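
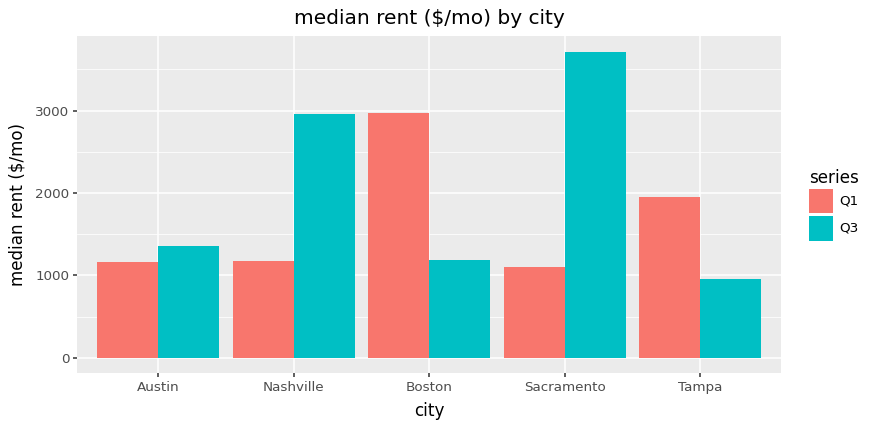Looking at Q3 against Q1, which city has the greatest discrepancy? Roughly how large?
Sacramento, ≈ 2500 $/mo

Sacramento: Q3 ≈ 3500, Q1 ≈ 1000 → gap ≈ 2500. Next-largest (Nashville) is only ≈ 2000.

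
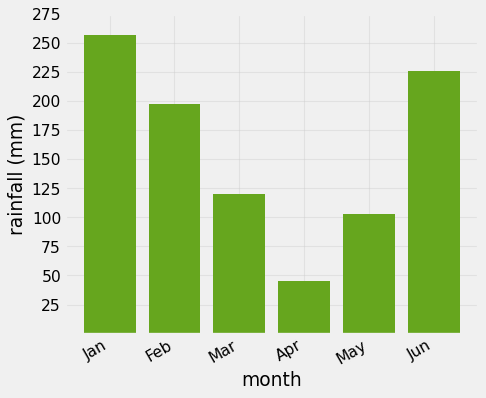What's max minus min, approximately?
≈ 200

Max Jan ≈ 250, min Apr ≈ 50; range ≈ 200.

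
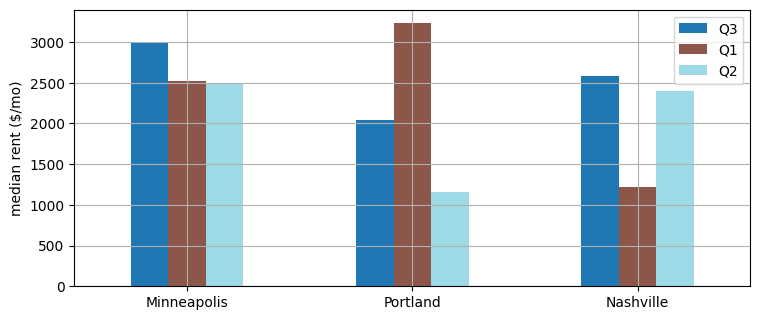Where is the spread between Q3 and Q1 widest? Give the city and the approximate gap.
Nashville, ≈ 1500 $/mo

Nashville: Q3 ≈ 2500, Q1 ≈ 1000 → gap ≈ 1500. Next-largest (Portland) is only ≈ 1000.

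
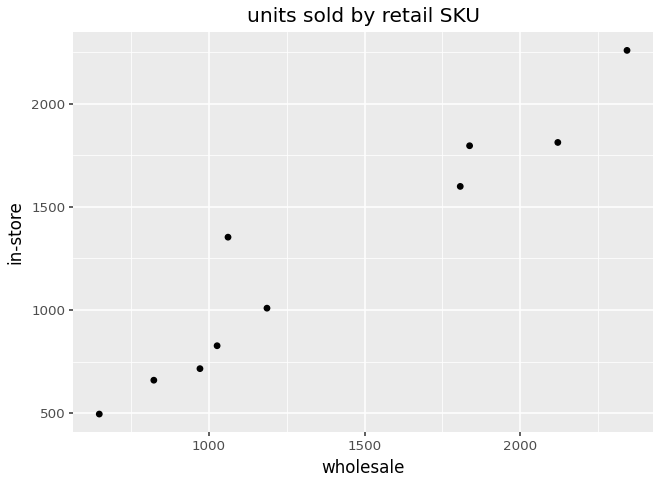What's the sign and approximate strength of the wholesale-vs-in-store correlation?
positive, strong

Points are positively correlated; strong (|r| ≈ 1.0).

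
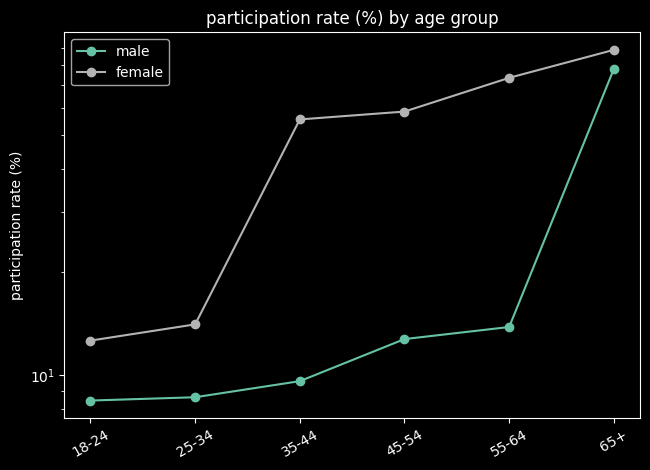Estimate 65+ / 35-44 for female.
≈ 1.5×

65+ ≈ 90, 35-44 ≈ 60; 90/60 ≈ 1.5.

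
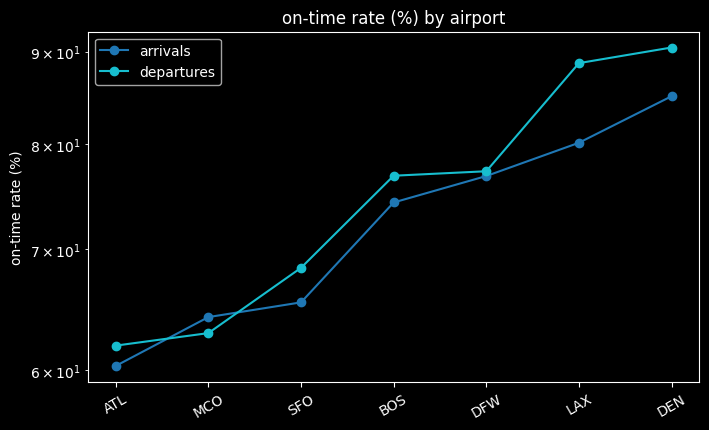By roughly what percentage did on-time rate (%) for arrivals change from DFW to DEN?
DFW ≈ 75, DEN ≈ 85; (85 − 75) / 75 ≈ +13.3%.

≈ +13.3%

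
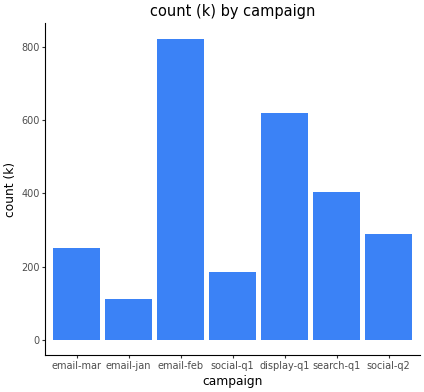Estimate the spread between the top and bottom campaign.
Max email-feb ≈ 800, min email-jan ≈ 100; range ≈ 700.

≈ 700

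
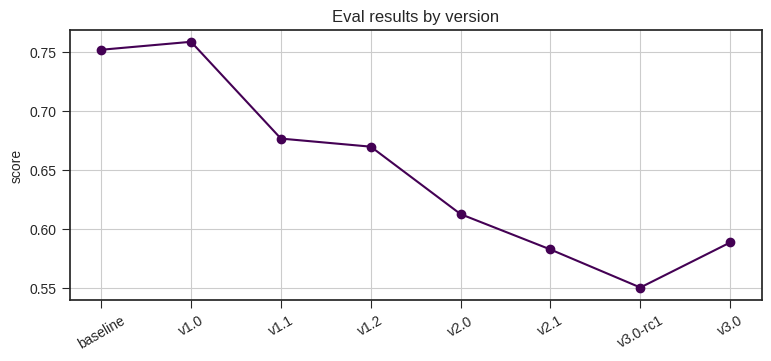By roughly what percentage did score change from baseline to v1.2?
≈ -13.2%

baseline ≈ 0.76, v1.2 ≈ 0.66; (0.66 − 0.76) / 0.76 ≈ -13.2%.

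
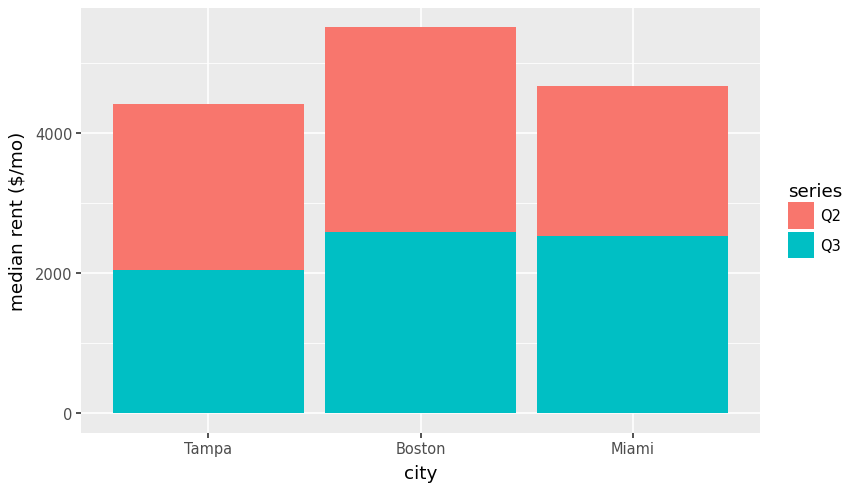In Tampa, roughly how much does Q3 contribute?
Q3 top ≈ 2000, bottom ≈ 0; segment ≈ 2000.

≈ 2000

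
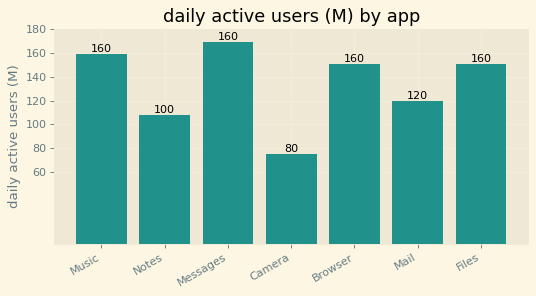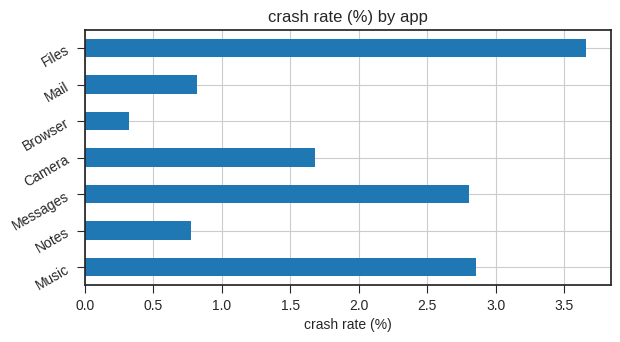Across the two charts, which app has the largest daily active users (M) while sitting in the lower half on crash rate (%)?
Chart 2 median crash rate (%) ≈ 1.5; below-median apps: Notes, Browser, Mail. Among those, Browser has the highest daily active users (M) (≈ 160).

Browser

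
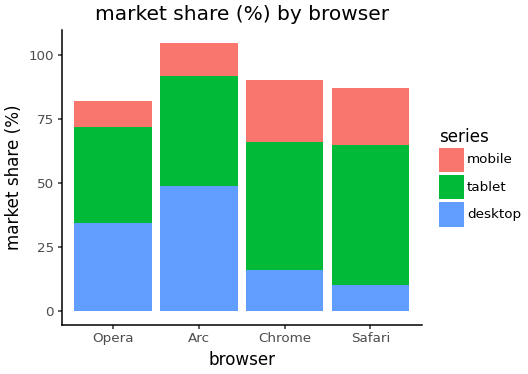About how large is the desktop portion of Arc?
desktop top ≈ 50, bottom ≈ 0; segment ≈ 50.

≈ 50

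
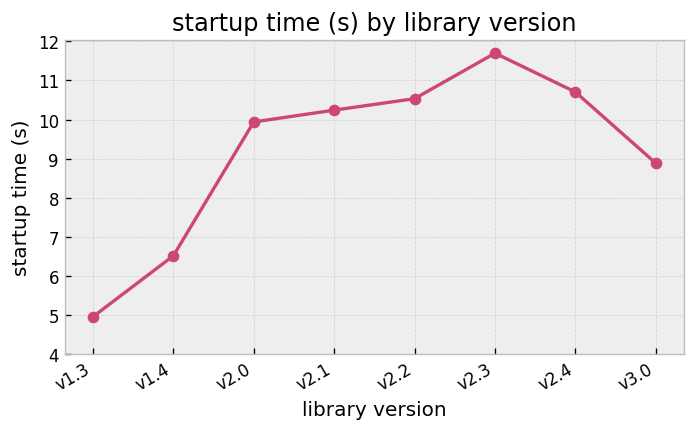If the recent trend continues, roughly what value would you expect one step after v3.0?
Last three: 12, 11, 9 → slope ≈ -1.5/step → next ≈ 7.5.

≈ 7.5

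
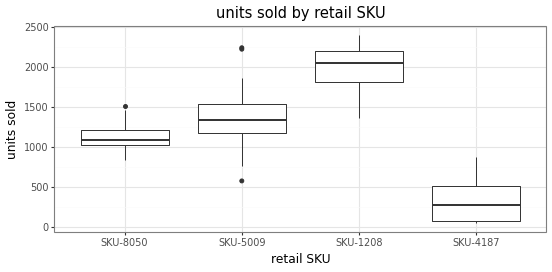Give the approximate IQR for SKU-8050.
≈ 200

Q3 ≈ 1200, Q1 ≈ 1000; IQR ≈ 200.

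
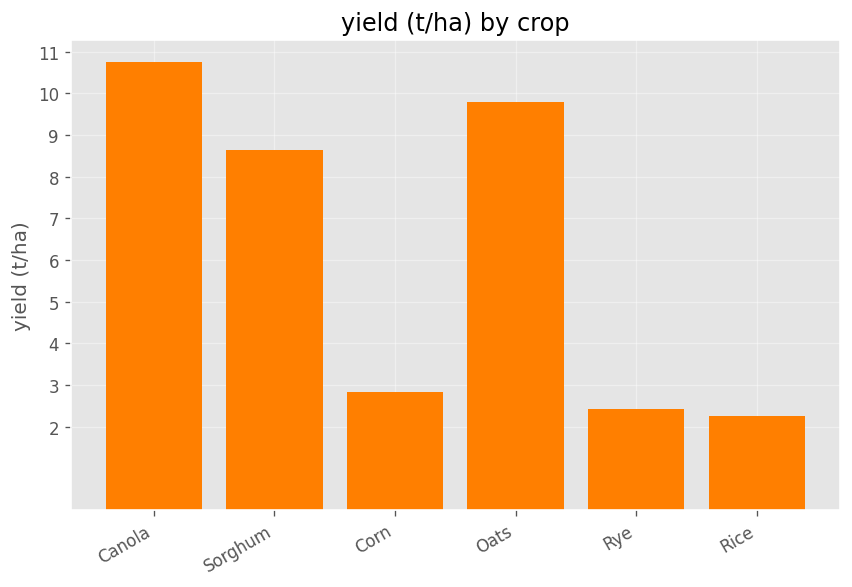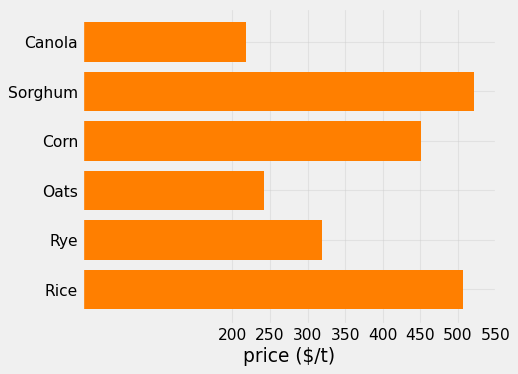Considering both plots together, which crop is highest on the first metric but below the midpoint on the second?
Chart 2 median price ($/t) ≈ 400; below-median crops: Canola, Oats, Rye. Among those, Canola has the highest yield (t/ha) (≈ 11).

Canola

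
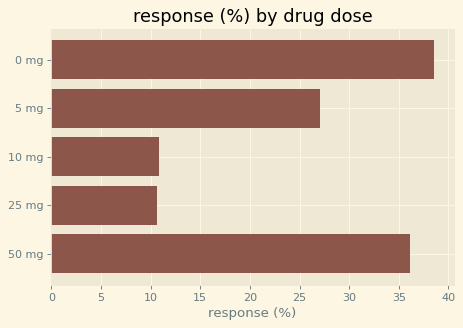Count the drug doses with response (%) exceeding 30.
2

Above 30: 0 mg, 50 mg.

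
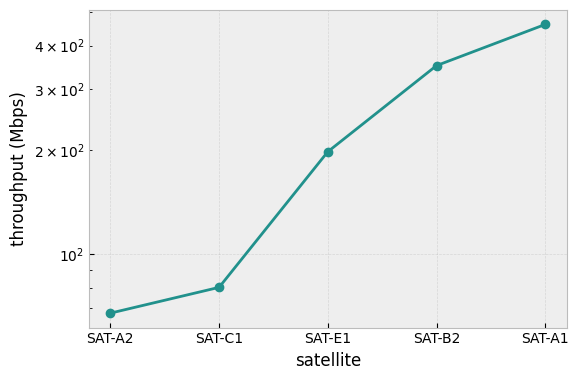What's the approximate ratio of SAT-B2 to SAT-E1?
≈ 1.75×

SAT-B2 ≈ 350, SAT-E1 ≈ 200; 350/200 ≈ 1.75.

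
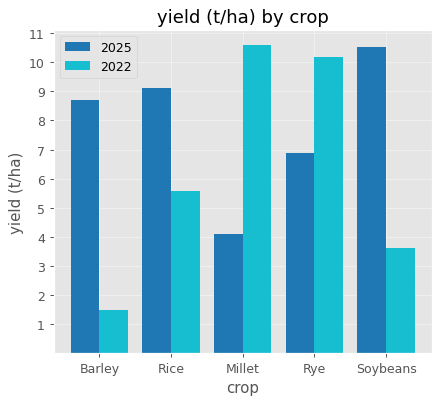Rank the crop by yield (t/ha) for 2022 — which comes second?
Top 3 for 2022: Millet ≈ 11, Rye ≈ 10, Rice ≈ 6.

Rye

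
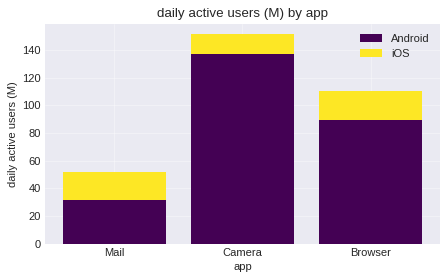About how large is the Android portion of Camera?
Android top ≈ 140, bottom ≈ 0; segment ≈ 140.

≈ 140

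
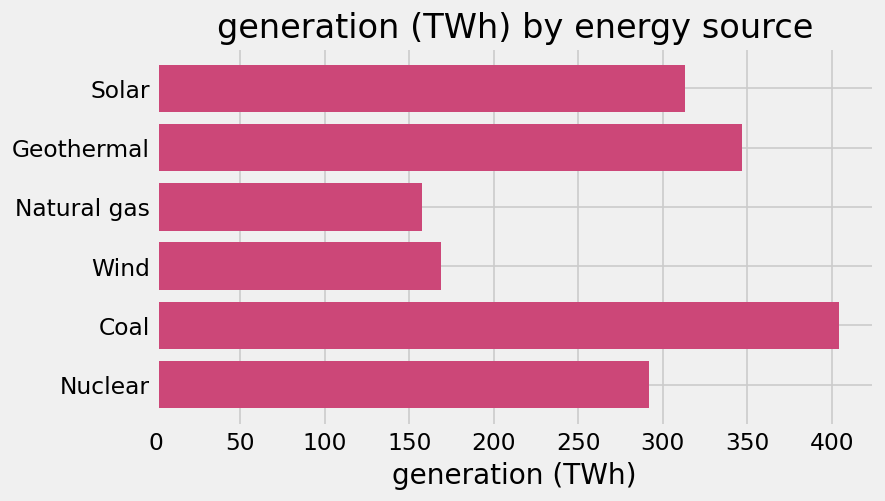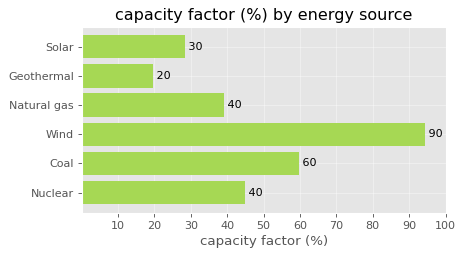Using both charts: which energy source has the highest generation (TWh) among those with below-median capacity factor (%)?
Chart 2 median capacity factor (%) ≈ 40; below-median energy sources: Solar, Geothermal, Natural gas. Among those, Geothermal has the highest generation (TWh) (≈ 350).

Geothermal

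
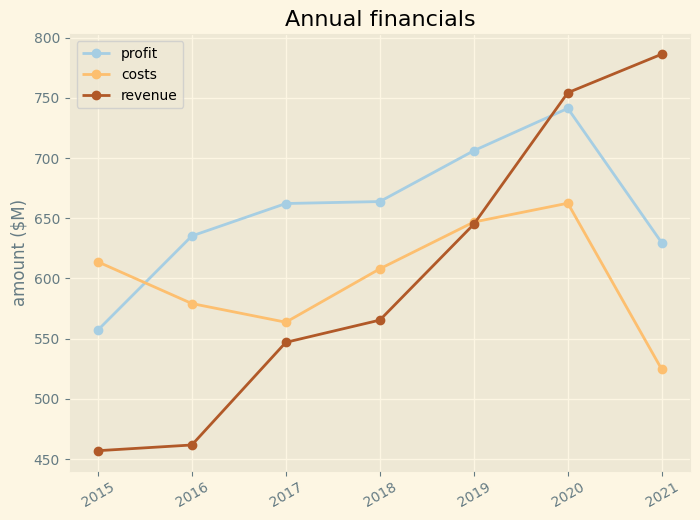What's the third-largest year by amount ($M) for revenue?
2019

Top 4 for revenue: 2021 ≈ 800, 2020 ≈ 750, 2019 ≈ 650, 2018 ≈ 550.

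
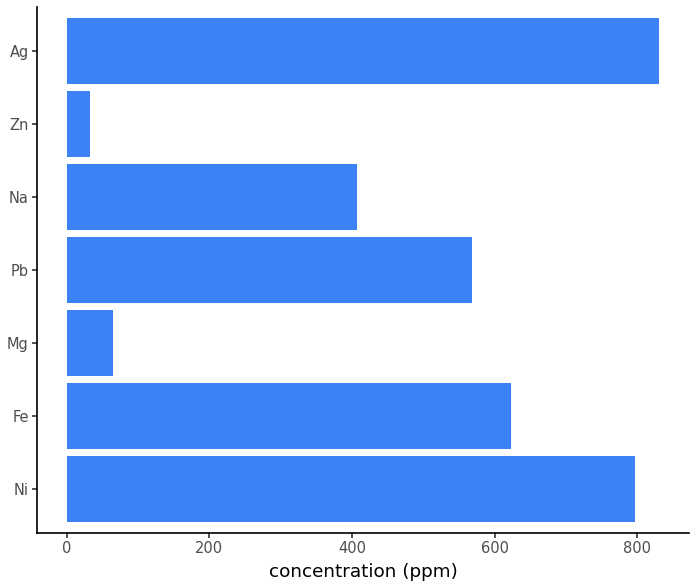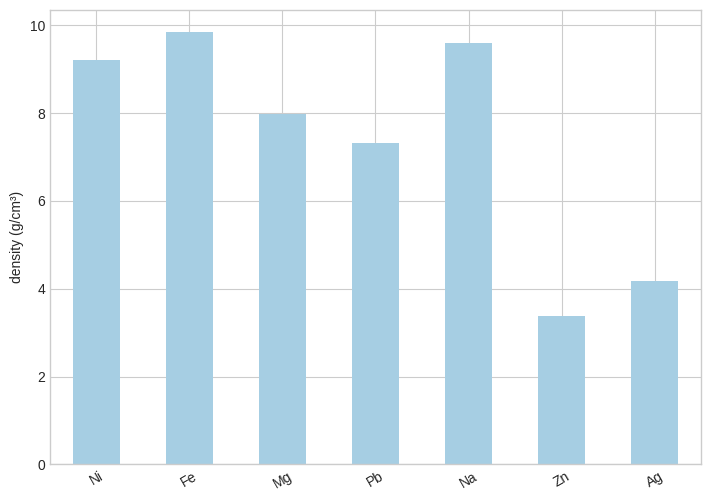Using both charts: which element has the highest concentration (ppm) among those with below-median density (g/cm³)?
Ag

Chart 2 median density (g/cm³) ≈ 8; below-median elements: Pb, Zn, Ag. Among those, Ag has the highest concentration (ppm) (≈ 800).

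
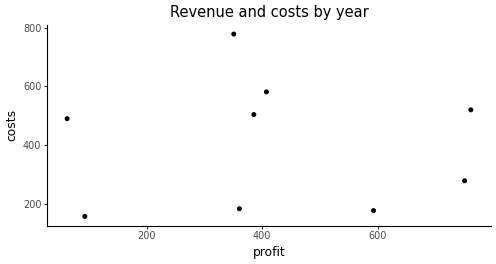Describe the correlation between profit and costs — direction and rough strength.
no clear correlation

Points are roughly uncorrelated; weak (|r| ≈ 0.0).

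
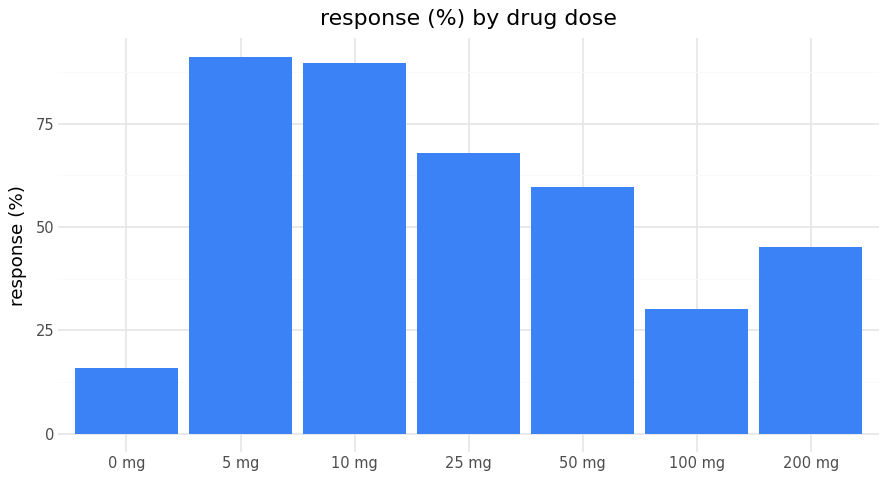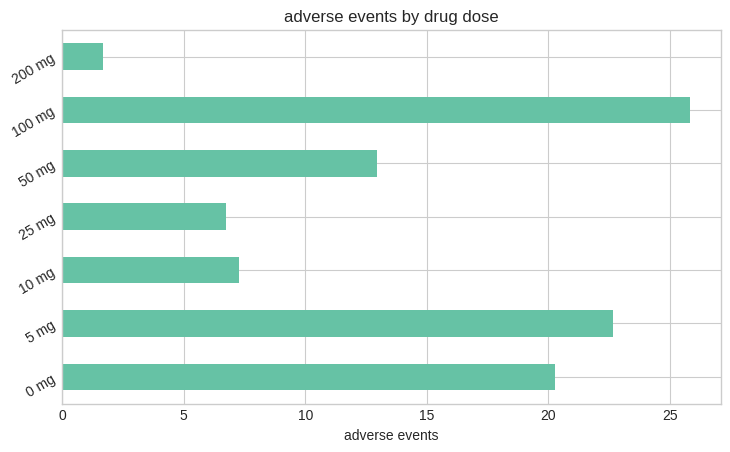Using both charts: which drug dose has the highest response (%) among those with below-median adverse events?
10 mg

Chart 2 median adverse events ≈ 15; below-median drug doses: 10 mg, 25 mg, 200 mg. Among those, 10 mg has the highest response (%) (≈ 90).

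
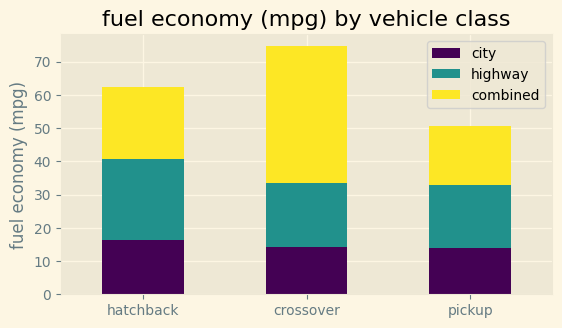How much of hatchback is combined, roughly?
≈ 20

combined top ≈ 60, bottom ≈ 40; segment ≈ 20.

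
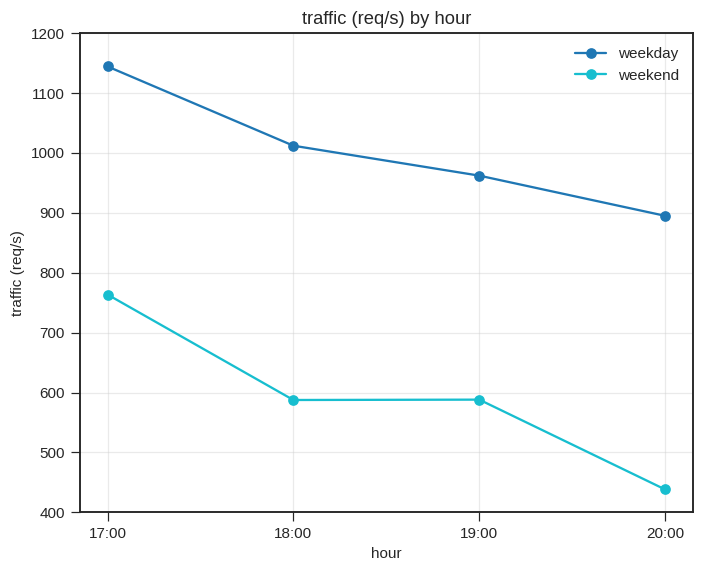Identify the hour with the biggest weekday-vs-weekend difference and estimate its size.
20:00, ≈ 500 req/s

20:00: weekday ≈ 900, weekend ≈ 400 → gap ≈ 500. Next-largest (18:00) is only ≈ 400.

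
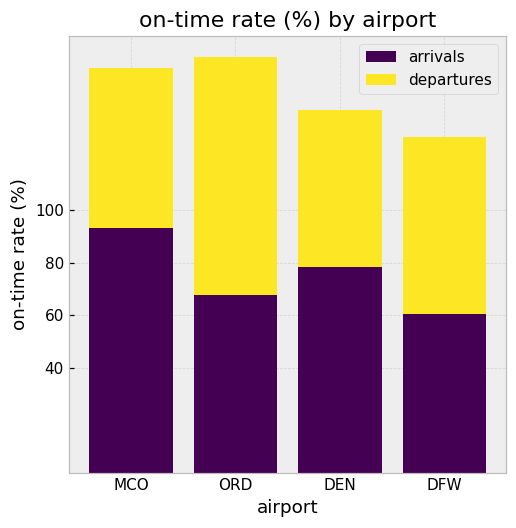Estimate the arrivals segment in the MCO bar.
≈ 100

arrivals top ≈ 100, bottom ≈ 0; segment ≈ 100.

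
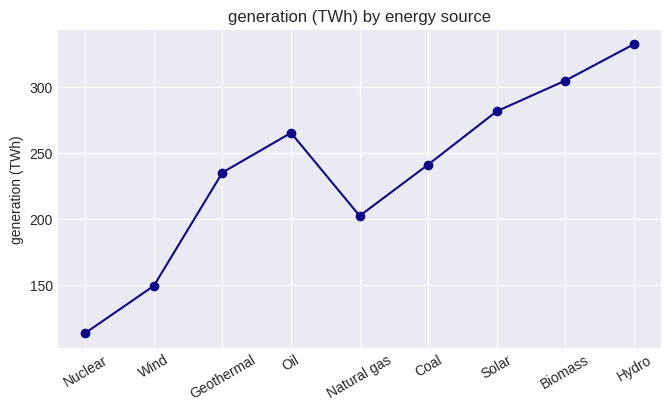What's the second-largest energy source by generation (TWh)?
Biomass

Top 3: Hydro ≈ 340, Biomass ≈ 300, Solar ≈ 280.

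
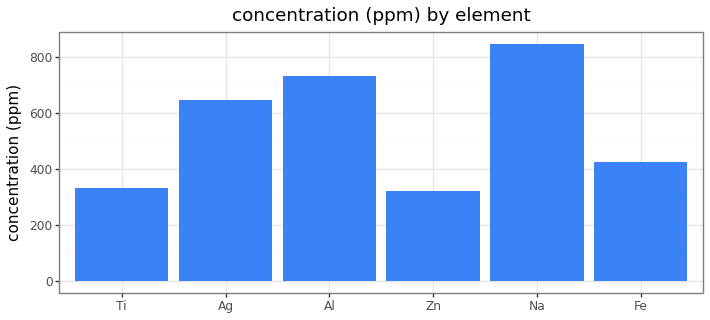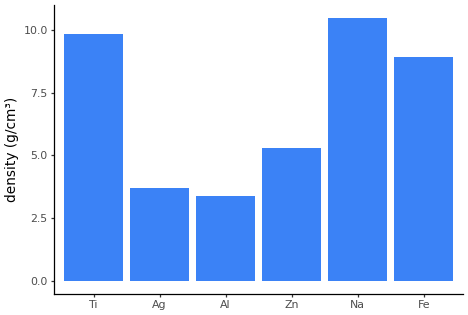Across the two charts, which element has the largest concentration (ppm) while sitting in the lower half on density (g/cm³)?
Al

Chart 2 median density (g/cm³) ≈ 7; below-median elements: Ag, Al, Zn. Among those, Al has the highest concentration (ppm) (≈ 700).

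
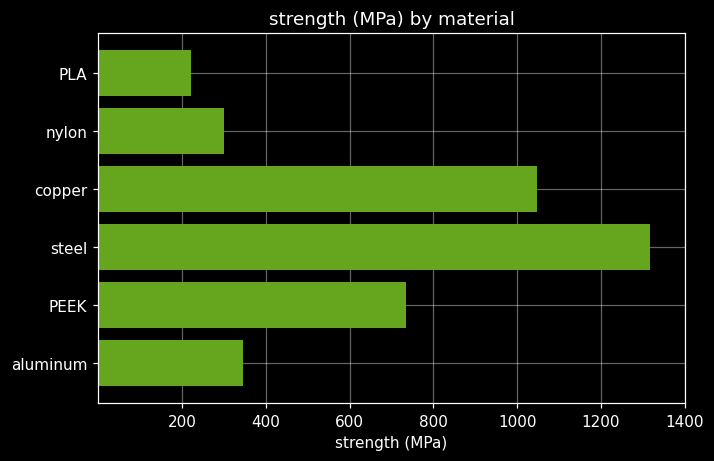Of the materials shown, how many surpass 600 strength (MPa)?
3

Above 600: copper, steel, PEEK.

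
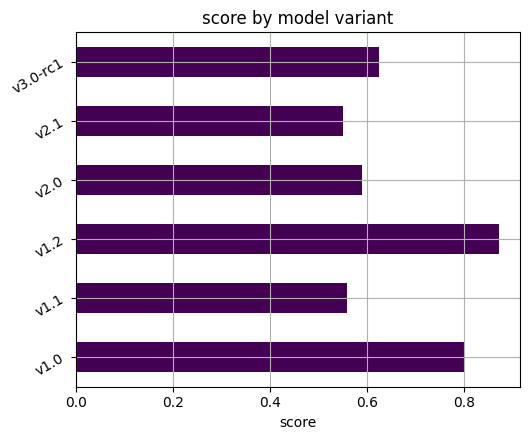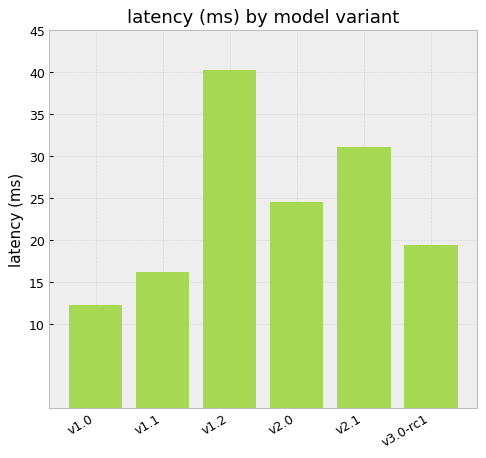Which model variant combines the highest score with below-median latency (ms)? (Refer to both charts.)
v1.0

Chart 2 median latency (ms) ≈ 20; below-median model variants: v1.0, v1.1, v3.0-rc1. Among those, v1.0 has the highest score (≈ 0.8).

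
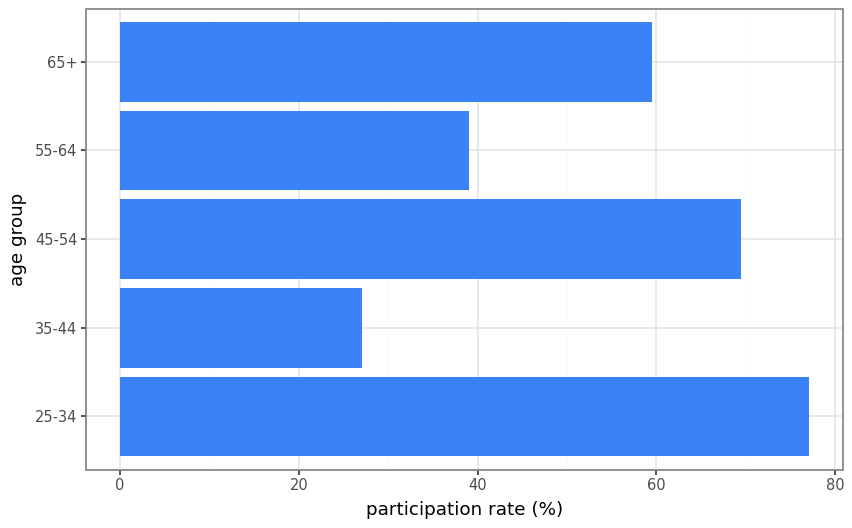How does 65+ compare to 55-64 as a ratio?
≈ 1.5×

65+ ≈ 60, 55-64 ≈ 40; 60/40 ≈ 1.5.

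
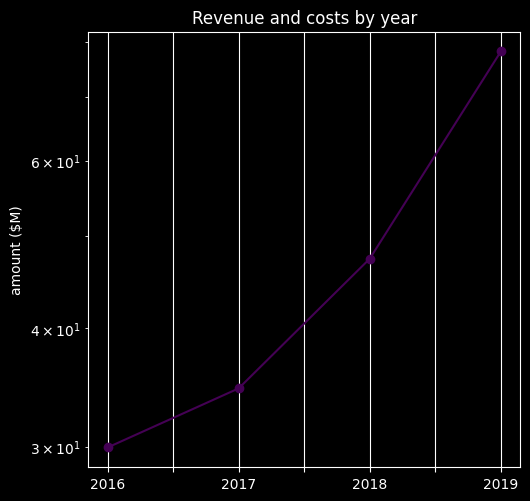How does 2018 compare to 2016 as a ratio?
≈ 1.5×

2018 ≈ 45, 2016 ≈ 30; 45/30 ≈ 1.5.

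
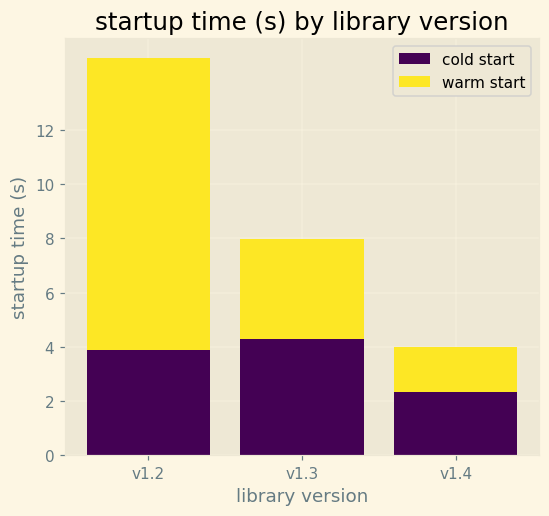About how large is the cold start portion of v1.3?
≈ 4

cold start top ≈ 4, bottom ≈ 0; segment ≈ 4.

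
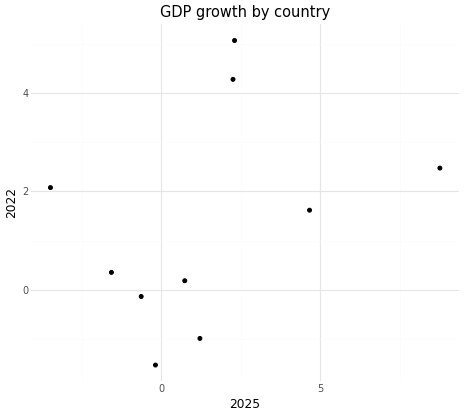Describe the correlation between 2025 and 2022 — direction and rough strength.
positive, weak

Points are positively correlated; weak (|r| ≈ 0.3).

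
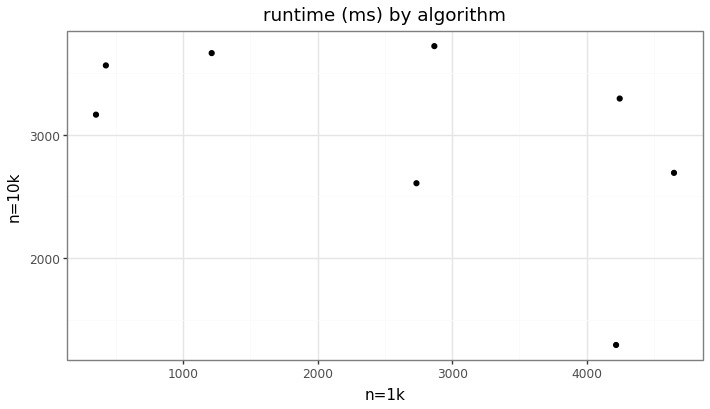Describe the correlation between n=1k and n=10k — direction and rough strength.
Points are negatively correlated; moderate (|r| ≈ 0.5).

negative, moderate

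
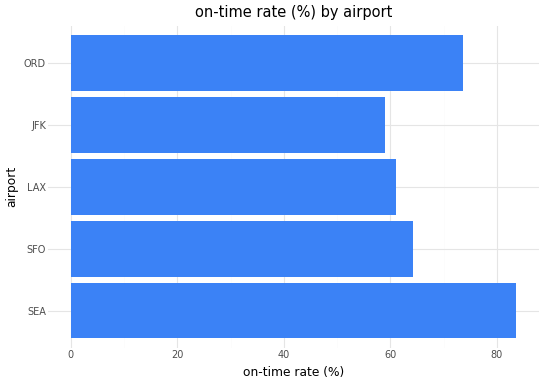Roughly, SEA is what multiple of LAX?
≈ 1.33×

SEA ≈ 80, LAX ≈ 60; 80/60 ≈ 1.33.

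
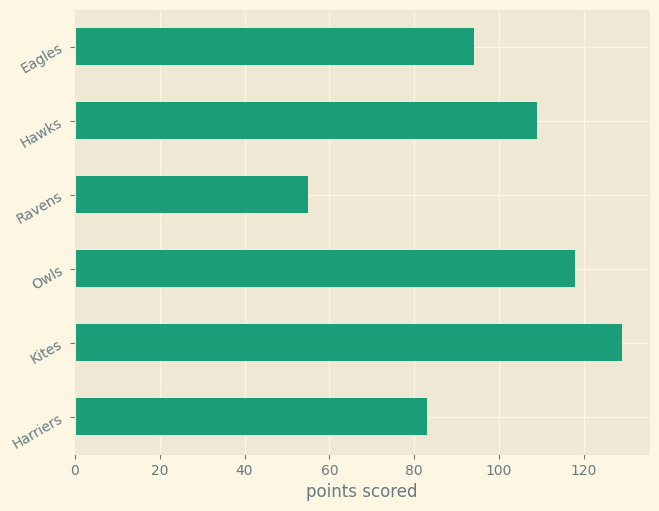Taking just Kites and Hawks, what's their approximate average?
(120 + 100) / 2 ≈ 110.

≈ 110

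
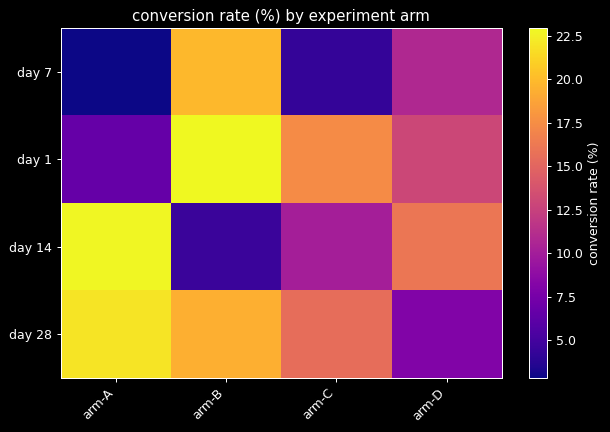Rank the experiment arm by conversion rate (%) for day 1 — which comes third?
Top 4 for day 1: arm-B ≈ 22, arm-C ≈ 18, arm-D ≈ 12, arm-A ≈ 6.

arm-D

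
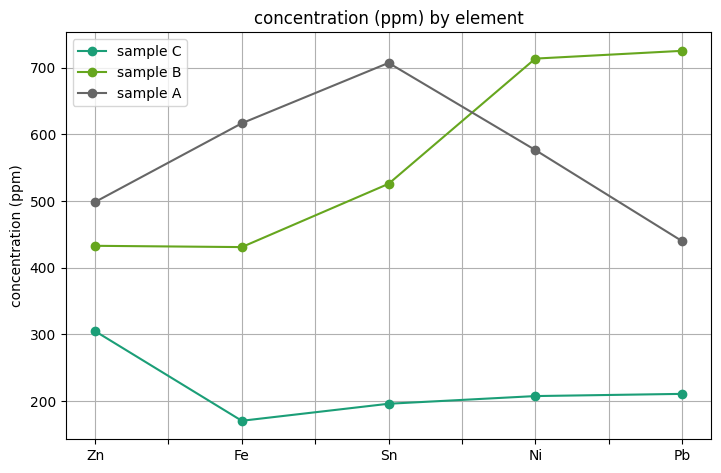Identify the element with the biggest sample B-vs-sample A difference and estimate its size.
Pb, ≈ 300 ppm

Pb: sample B ≈ 750, sample A ≈ 450 → gap ≈ 300. Next-largest (Fe) is only ≈ 150.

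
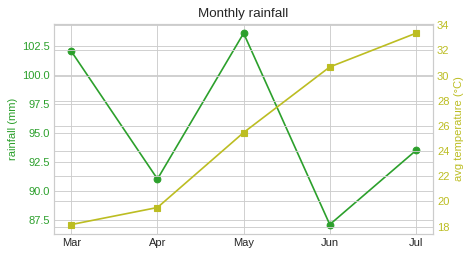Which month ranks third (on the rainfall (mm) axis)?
Top 4 (on the rainfall (mm) axis): May ≈ 104, Mar ≈ 102, Jul ≈ 94, Apr ≈ 92.

Jul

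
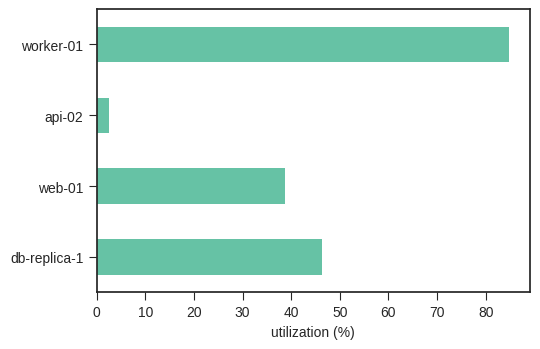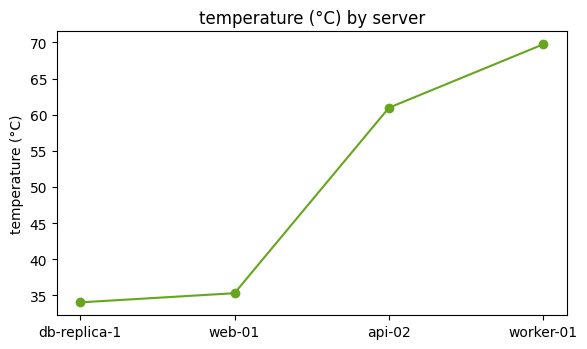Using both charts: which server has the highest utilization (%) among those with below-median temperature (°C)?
db-replica-1

Chart 2 median temperature (°C) ≈ 50; below-median servers: db-replica-1, web-01. Among those, db-replica-1 has the highest utilization (%) (≈ 50).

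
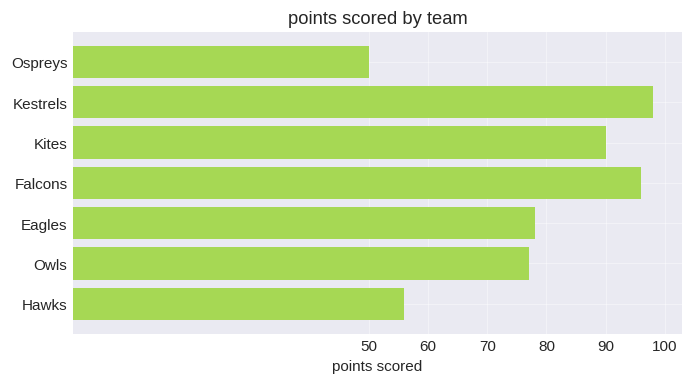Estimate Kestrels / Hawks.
≈ 1.67×

Kestrels ≈ 100, Hawks ≈ 60; 100/60 ≈ 1.67.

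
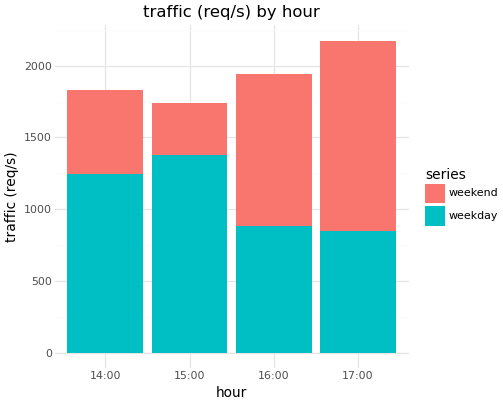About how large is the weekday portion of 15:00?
weekday top ≈ 1400, bottom ≈ 0; segment ≈ 1400.

≈ 1400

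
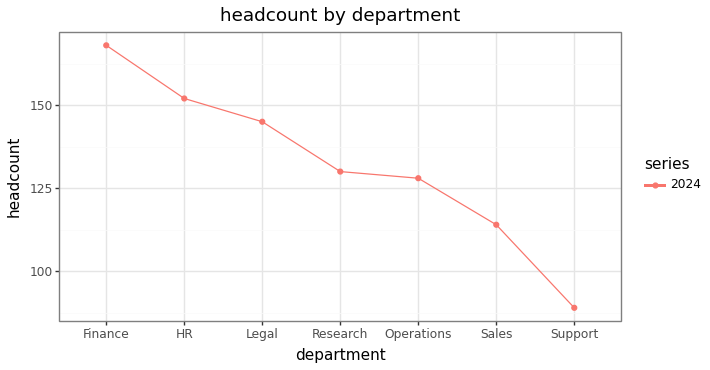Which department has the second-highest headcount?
HR

Top 3: Finance ≈ 170, HR ≈ 150, Legal ≈ 140.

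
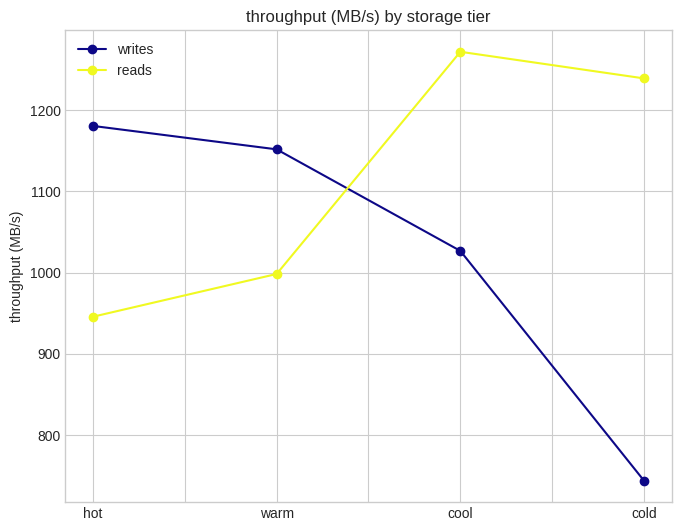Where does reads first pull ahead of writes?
warm: reads ≈ 1000 vs writes ≈ 1150 (not yet); cool: reads ≈ 1250 vs writes ≈ 1050 (first crossover).

cool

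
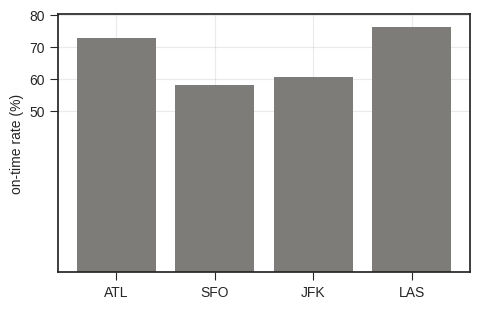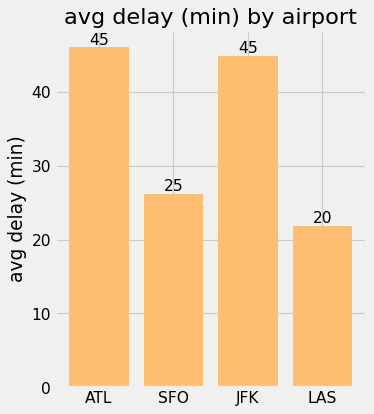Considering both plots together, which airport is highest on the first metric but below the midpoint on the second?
LAS

Chart 2 median avg delay (min) ≈ 35; below-median airports: SFO, LAS. Among those, LAS has the highest on-time rate (%) (≈ 80).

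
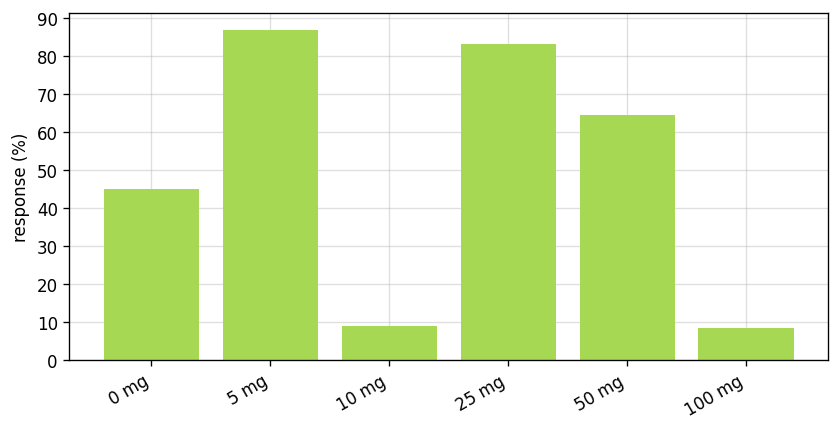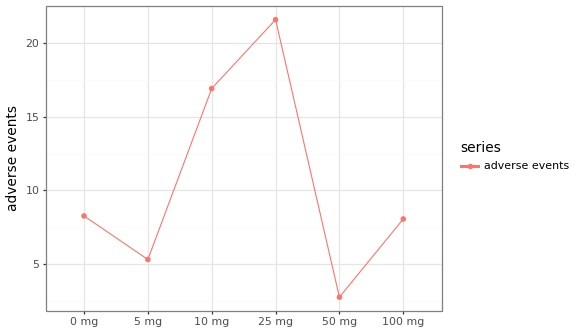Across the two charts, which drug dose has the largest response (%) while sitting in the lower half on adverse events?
Chart 2 median adverse events ≈ 8; below-median drug doses: 5 mg, 50 mg, 100 mg. Among those, 5 mg has the highest response (%) (≈ 90).

5 mg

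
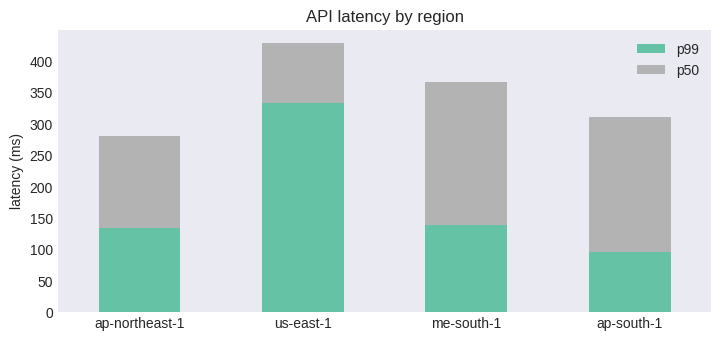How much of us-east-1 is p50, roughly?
p50 top ≈ 450, bottom ≈ 350; segment ≈ 100.

≈ 100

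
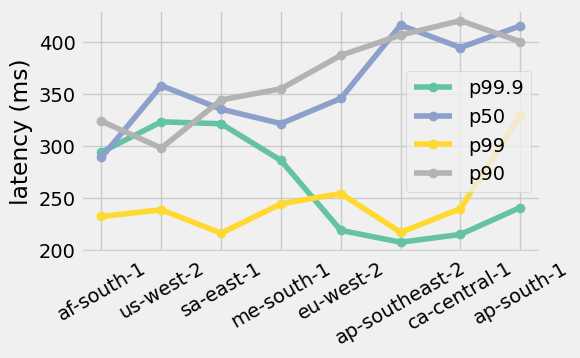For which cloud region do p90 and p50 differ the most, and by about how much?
us-west-2, ≈ 60 ms

us-west-2: p90 ≈ 300, p50 ≈ 360 → gap ≈ 60. Next-largest (eu-west-2) is only ≈ 40.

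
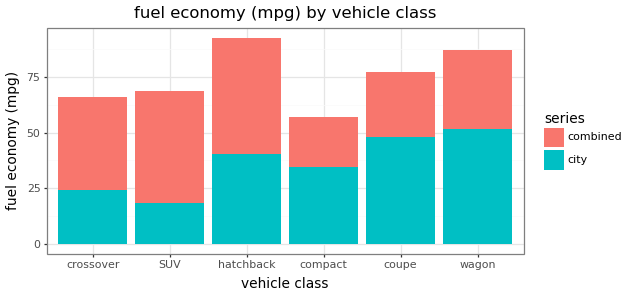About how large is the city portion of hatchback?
city top ≈ 40, bottom ≈ 0; segment ≈ 40.

≈ 40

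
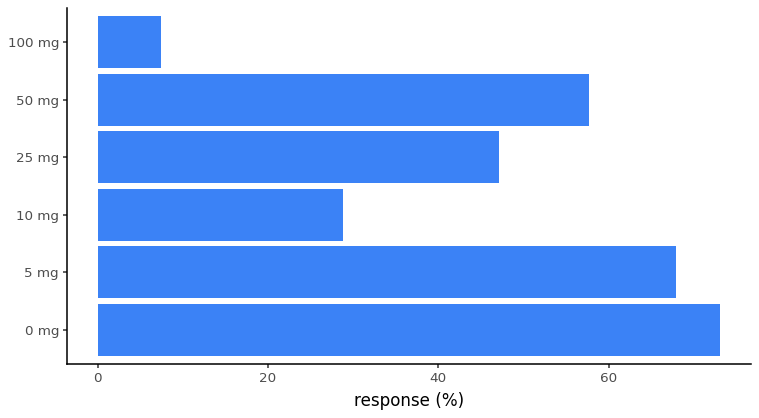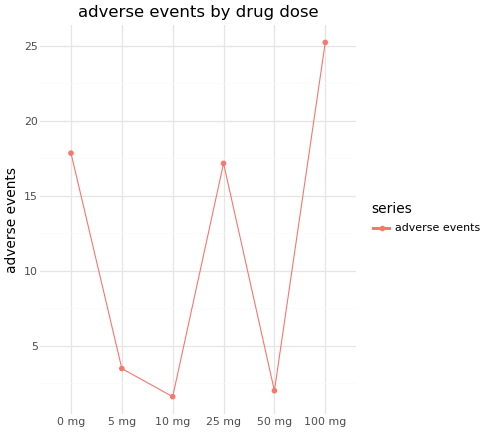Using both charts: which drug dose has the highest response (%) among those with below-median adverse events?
5 mg

Chart 2 median adverse events ≈ 10; below-median drug doses: 5 mg, 10 mg, 50 mg. Among those, 5 mg has the highest response (%) (≈ 70).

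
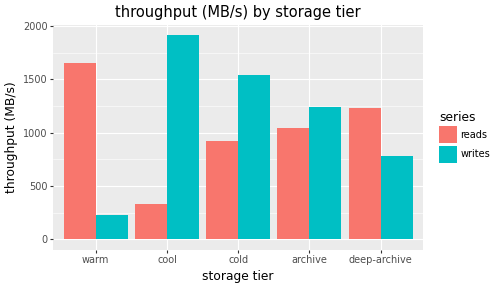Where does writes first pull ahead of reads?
warm: writes ≈ 200 vs reads ≈ 1600 (not yet); cool: writes ≈ 2000 vs reads ≈ 400 (first crossover).

cool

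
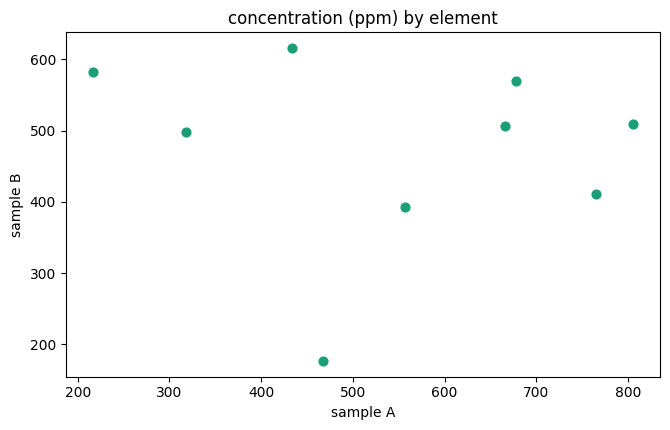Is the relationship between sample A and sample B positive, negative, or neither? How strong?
Points are roughly uncorrelated; weak (|r| ≈ 0.1).

no clear correlation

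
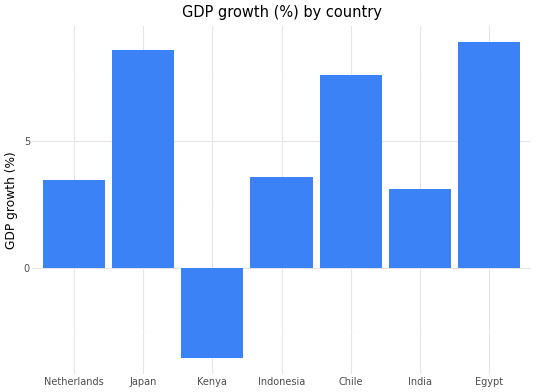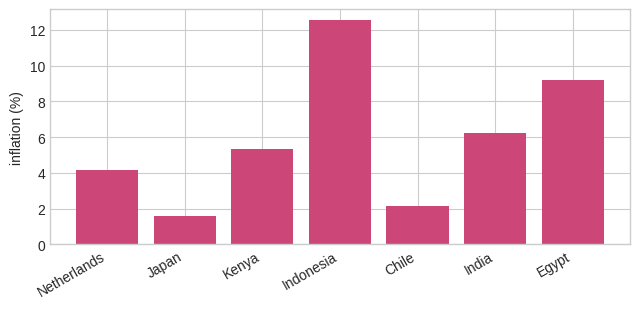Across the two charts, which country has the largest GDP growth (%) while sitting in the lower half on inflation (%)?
Japan

Chart 2 median inflation (%) ≈ 6; below-median countries: Netherlands, Japan, Chile. Among those, Japan has the highest GDP growth (%) (≈ 9).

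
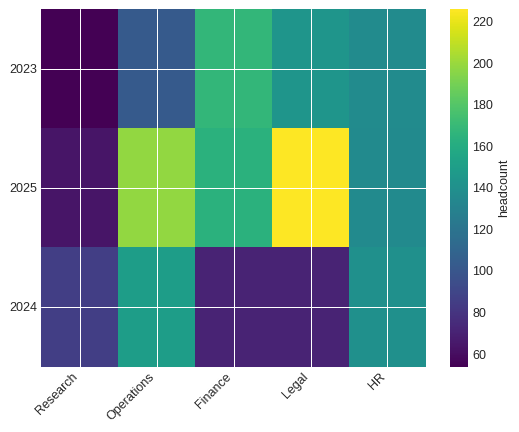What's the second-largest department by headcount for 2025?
Top 3 for 2025: Legal ≈ 220, Operations ≈ 200, Finance ≈ 160.

Operations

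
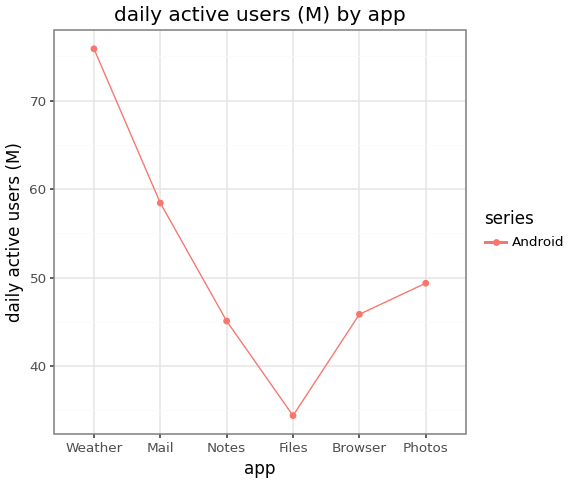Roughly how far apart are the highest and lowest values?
Max Weather ≈ 75, min Files ≈ 35; range ≈ 40.

≈ 40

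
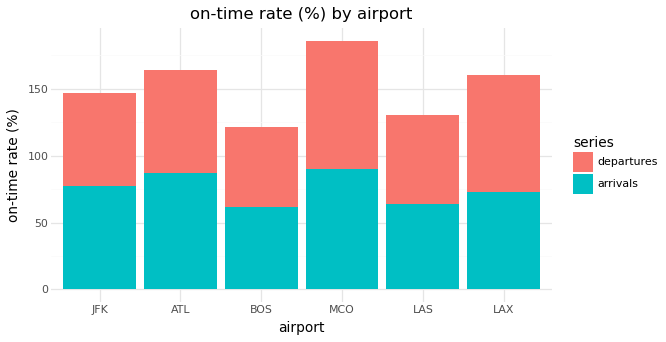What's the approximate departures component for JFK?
departures top ≈ 140, bottom ≈ 80; segment ≈ 60.

≈ 60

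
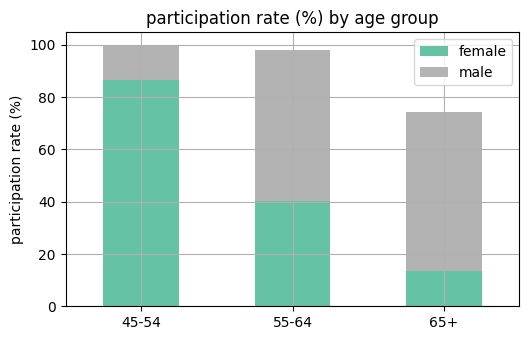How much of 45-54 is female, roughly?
female top ≈ 90, bottom ≈ 0; segment ≈ 90.

≈ 90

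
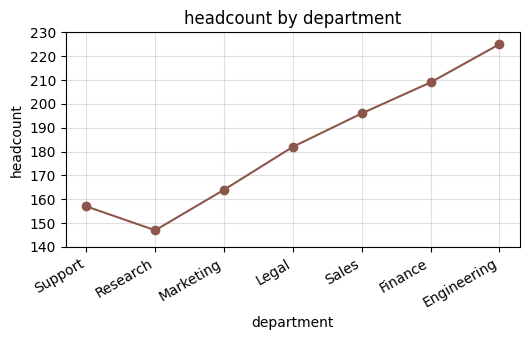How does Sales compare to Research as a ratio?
Sales ≈ 200, Research ≈ 150; 200/150 ≈ 1.33.

≈ 1.33×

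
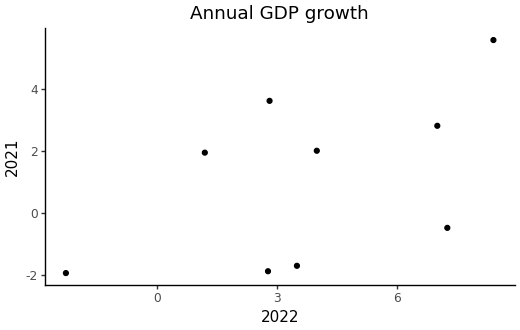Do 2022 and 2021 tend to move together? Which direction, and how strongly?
Points are positively correlated; moderate (|r| ≈ 0.5).

positive, moderate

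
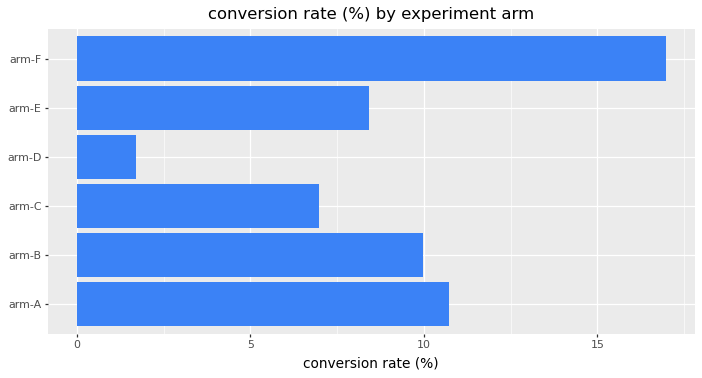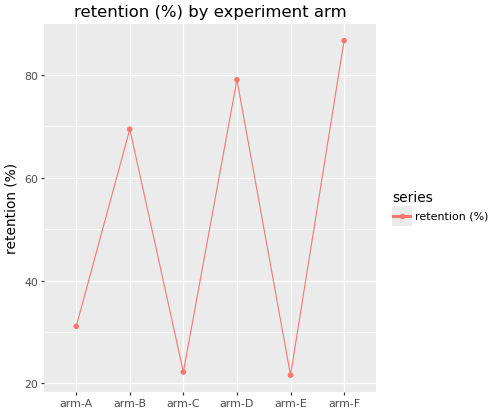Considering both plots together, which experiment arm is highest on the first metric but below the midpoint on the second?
arm-A

Chart 2 median retention (%) ≈ 50; below-median experiment arms: arm-A, arm-C, arm-E. Among those, arm-A has the highest conversion rate (%) (≈ 10).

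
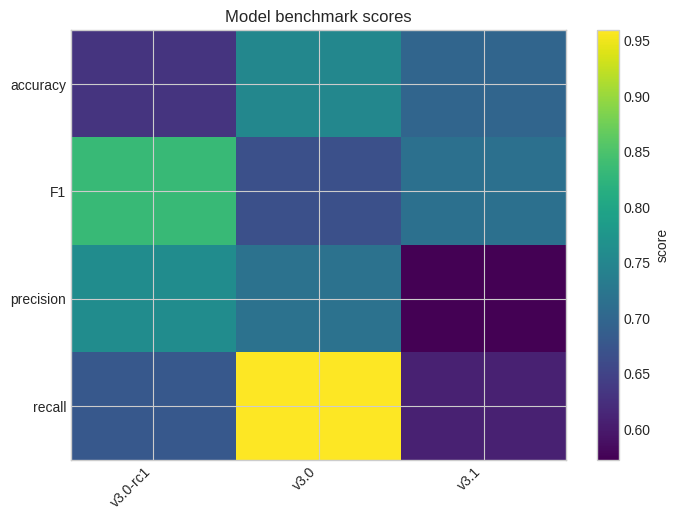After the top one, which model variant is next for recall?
v3.0-rc1

Top 3 for recall: v3.0 ≈ 0.95, v3.0-rc1 ≈ 0.70, v3.1 ≈ 0.60.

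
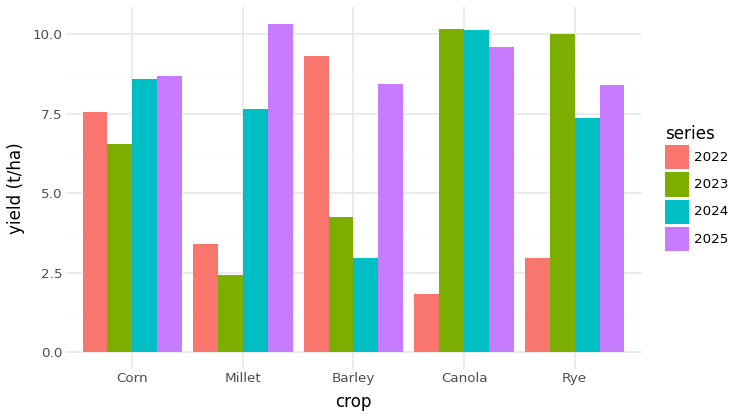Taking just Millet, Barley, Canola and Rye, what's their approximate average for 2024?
≈ 7

(8 + 3 + 10 + 7) / 4 ≈ 7.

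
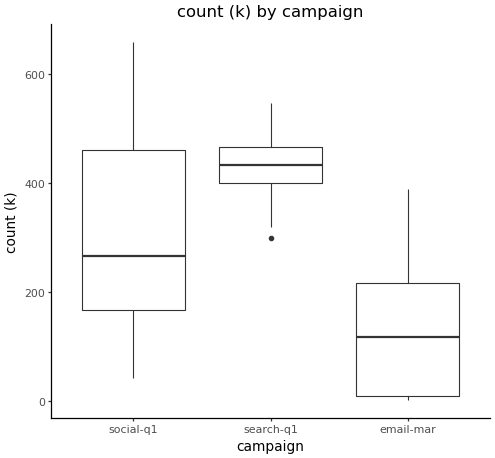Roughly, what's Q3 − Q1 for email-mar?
Q3 ≈ 225, Q1 ≈ 0; IQR ≈ 225.

≈ 225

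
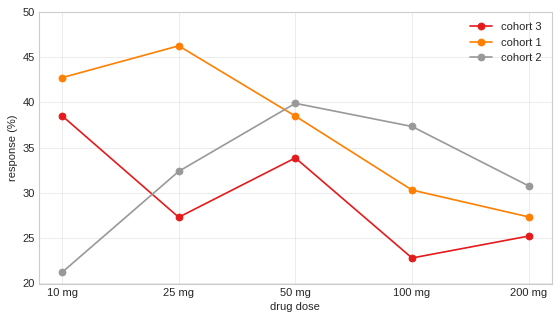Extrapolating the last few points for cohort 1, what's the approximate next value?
Last three: 40, 30, 25 → slope ≈ -7.5/step → next ≈ 17.5.

≈ 17.5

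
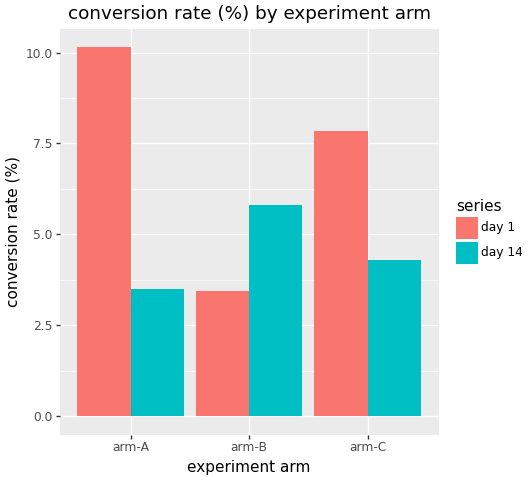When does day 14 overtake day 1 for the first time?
arm-B

arm-A: day 14 ≈ 3 vs day 1 ≈ 10 (not yet); arm-B: day 14 ≈ 6 vs day 1 ≈ 3 (first crossover).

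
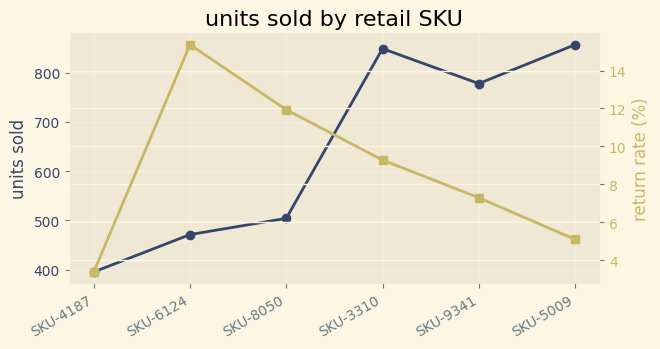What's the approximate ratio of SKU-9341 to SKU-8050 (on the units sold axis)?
≈ 1.6×

SKU-9341 ≈ 800, SKU-8050 ≈ 500; 800/500 ≈ 1.6.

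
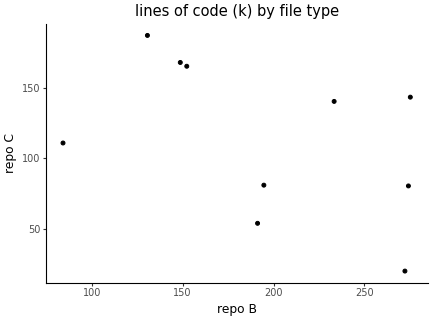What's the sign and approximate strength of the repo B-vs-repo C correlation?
Points are negatively correlated; moderate (|r| ≈ 0.5).

negative, moderate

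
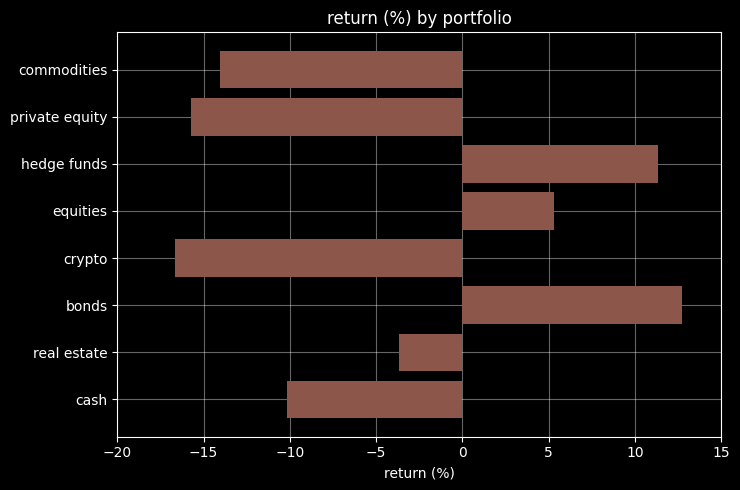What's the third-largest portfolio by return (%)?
equities

Top 4: bonds ≈ 15, hedge funds ≈ 10, equities ≈ 5, real estate ≈ -5.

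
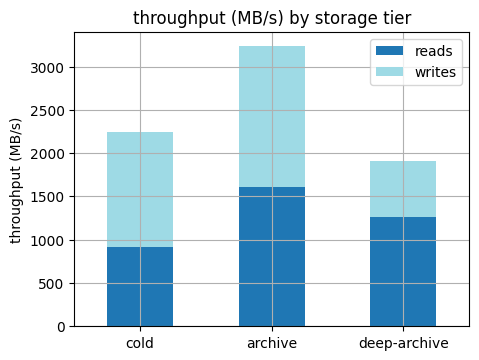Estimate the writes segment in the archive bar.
writes top ≈ 3000, bottom ≈ 1500; segment ≈ 1500.

≈ 1500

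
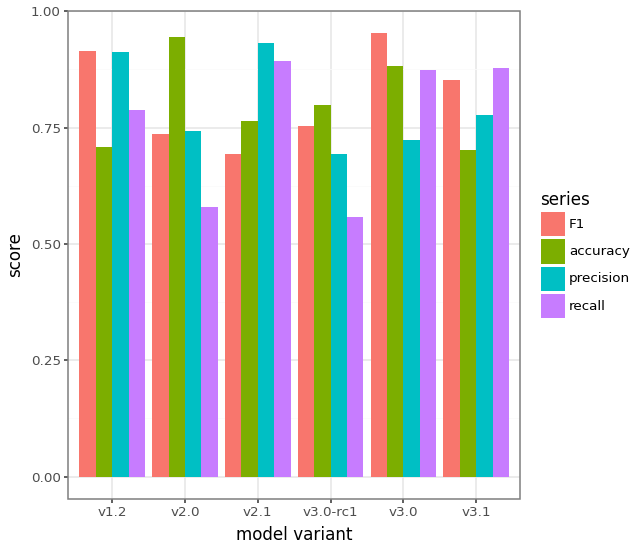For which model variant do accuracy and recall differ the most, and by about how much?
v2.0, ≈ 0.3

v2.0: accuracy ≈ 0.9, recall ≈ 0.6 → gap ≈ 0.3. Next-largest (v3.0-rc1) is only ≈ 0.2.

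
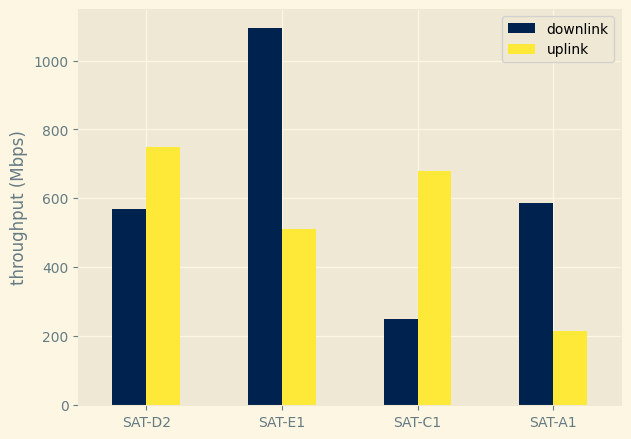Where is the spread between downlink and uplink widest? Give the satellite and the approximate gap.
SAT-E1: downlink ≈ 1100, uplink ≈ 500 → gap ≈ 600. Next-largest (SAT-C1) is only ≈ 500.

SAT-E1, ≈ 600 Mbps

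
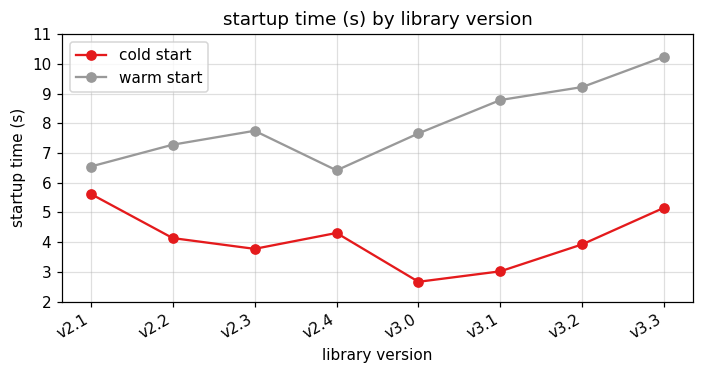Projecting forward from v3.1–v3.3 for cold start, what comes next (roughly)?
≈ 6

Last three: 3, 4, 5 → slope ≈ 1/step → next ≈ 6.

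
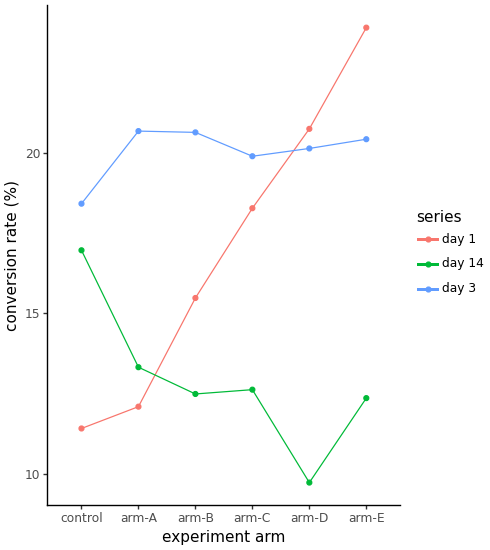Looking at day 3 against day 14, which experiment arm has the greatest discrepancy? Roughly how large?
arm-D: day 3 ≈ 20, day 14 ≈ 10 → gap ≈ 10. Next-largest (arm-B) is only ≈ 8.

arm-D, ≈ 10 %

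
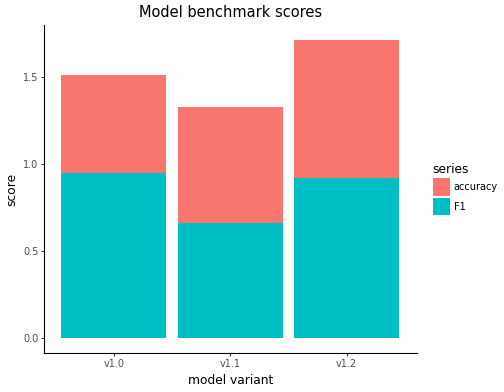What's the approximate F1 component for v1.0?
≈ 1.0

F1 top ≈ 1.0, bottom ≈ 0.0; segment ≈ 1.0.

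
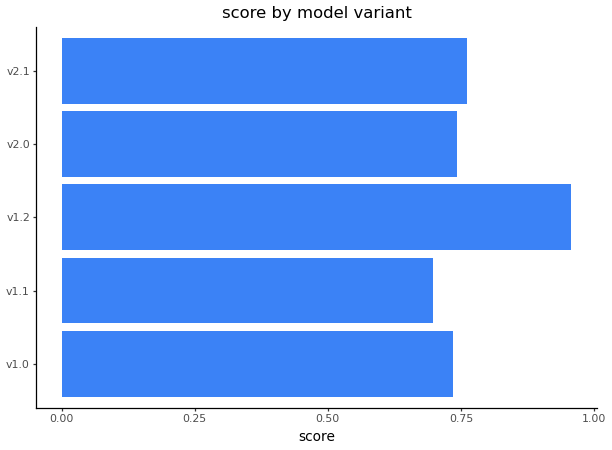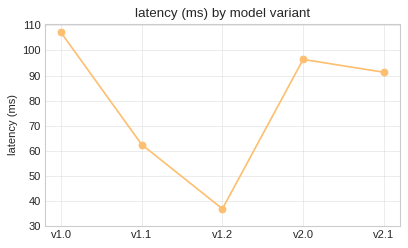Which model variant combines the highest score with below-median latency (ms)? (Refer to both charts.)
Chart 2 median latency (ms) ≈ 90; below-median model variants: v1.1, v1.2. Among those, v1.2 has the highest score (≈ 1).

v1.2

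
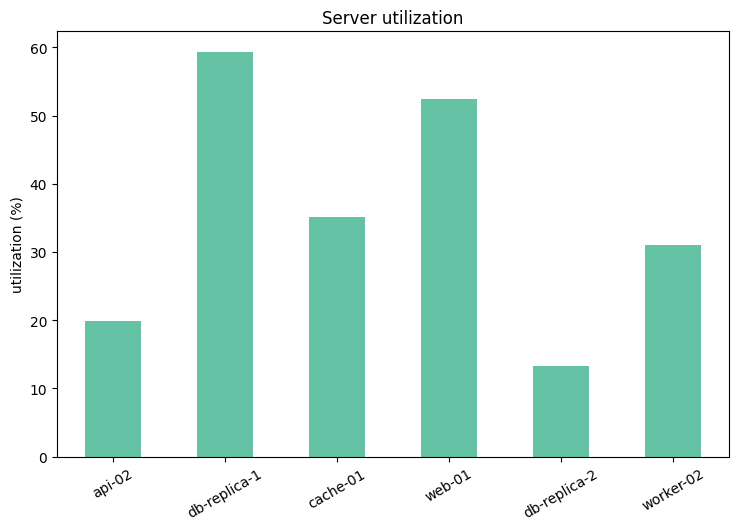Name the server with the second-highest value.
Top 3: db-replica-1 ≈ 60, web-01 ≈ 50, cache-01 ≈ 35.

web-01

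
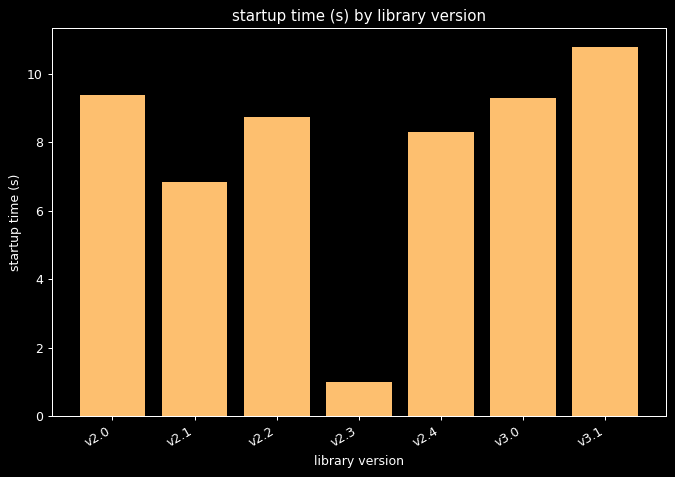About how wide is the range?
≈ 10

Max v3.1 ≈ 11, min v2.3 ≈ 1; range ≈ 10.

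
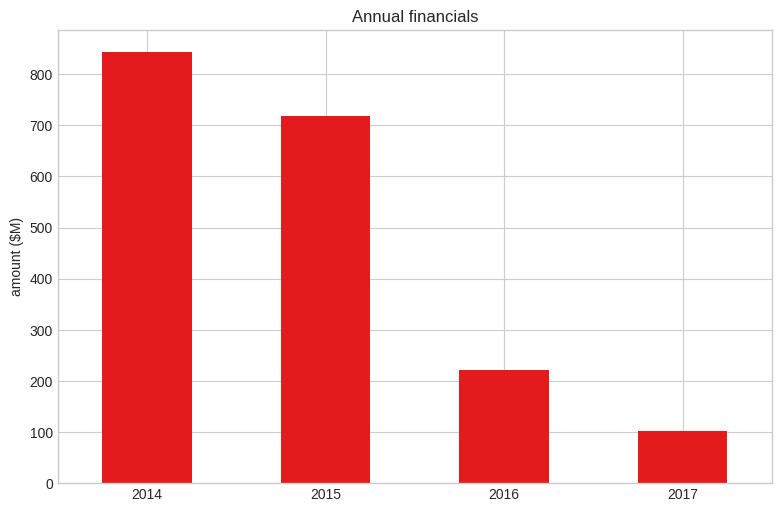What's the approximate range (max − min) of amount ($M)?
≈ 700

Max 2014 ≈ 800, min 2017 ≈ 100; range ≈ 700.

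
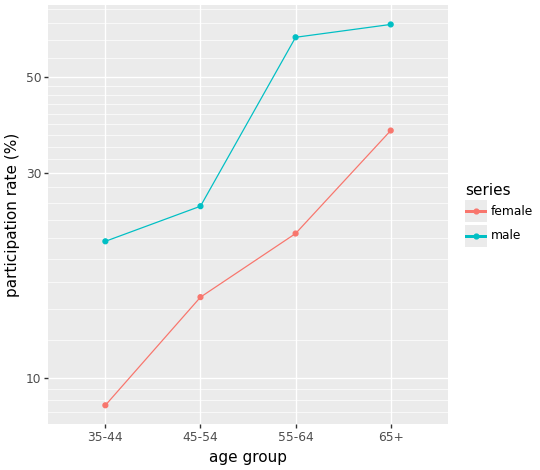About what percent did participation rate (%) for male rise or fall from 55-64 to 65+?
55-64 ≈ 60, 65+ ≈ 65; (65 − 60) / 60 ≈ +8.3%.

≈ +8.3%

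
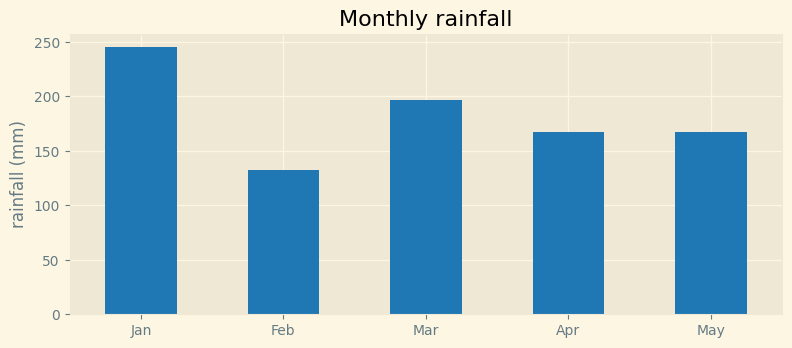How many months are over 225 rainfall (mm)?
1

Above 225: Jan.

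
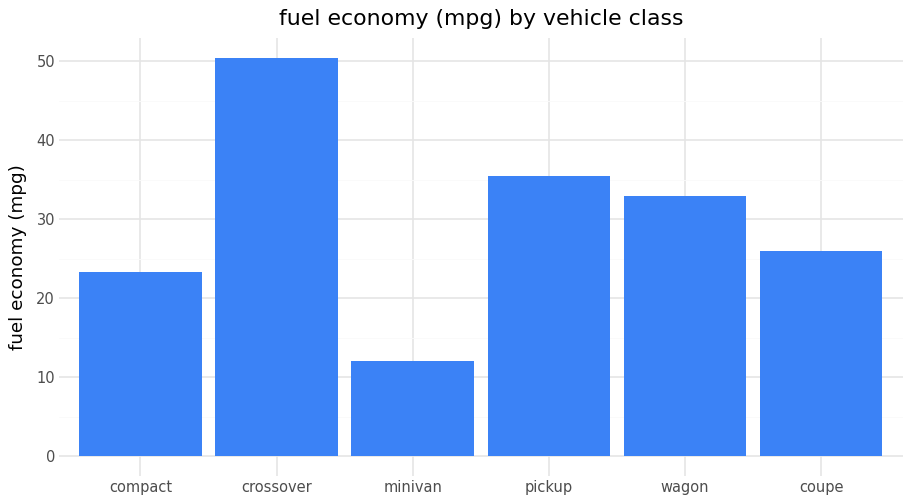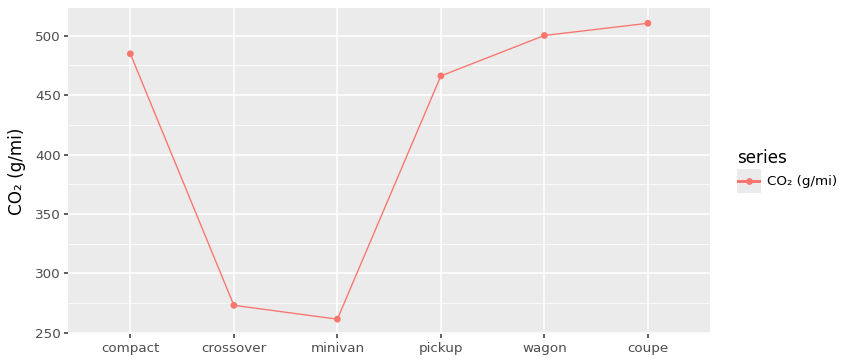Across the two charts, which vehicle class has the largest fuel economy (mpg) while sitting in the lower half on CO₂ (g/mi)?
crossover

Chart 2 median CO₂ (g/mi) ≈ 500; below-median vehicle classes: crossover, minivan, pickup. Among those, crossover has the highest fuel economy (mpg) (≈ 50).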